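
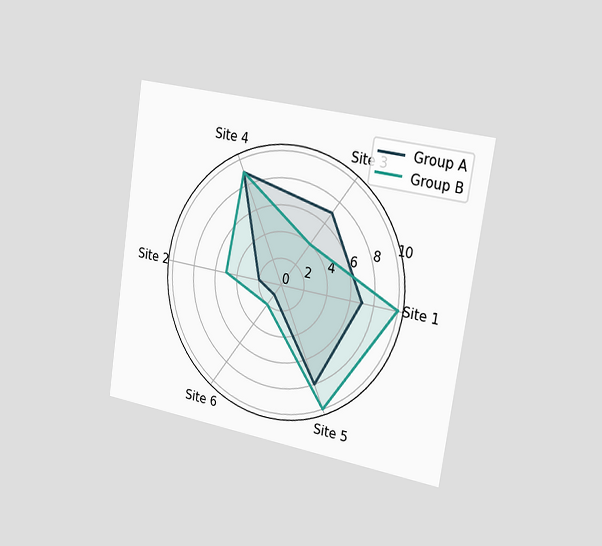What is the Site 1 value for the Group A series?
The chart is tilted about 9° clockwise and viewed slightly from the right. On the Site 1 axis, Group A reaches 7.

7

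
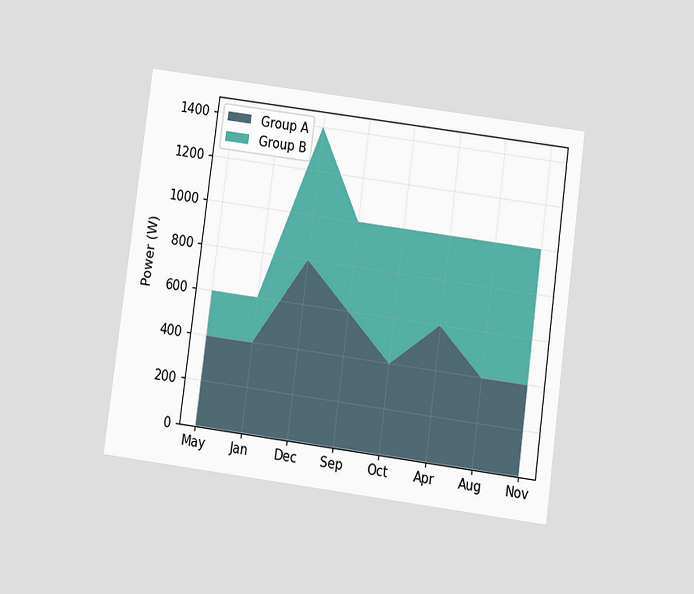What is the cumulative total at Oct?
1000W

The chart is tilted about 8° clockwise and viewed at a slight angle. The stacked total at Oct reaches 1000W.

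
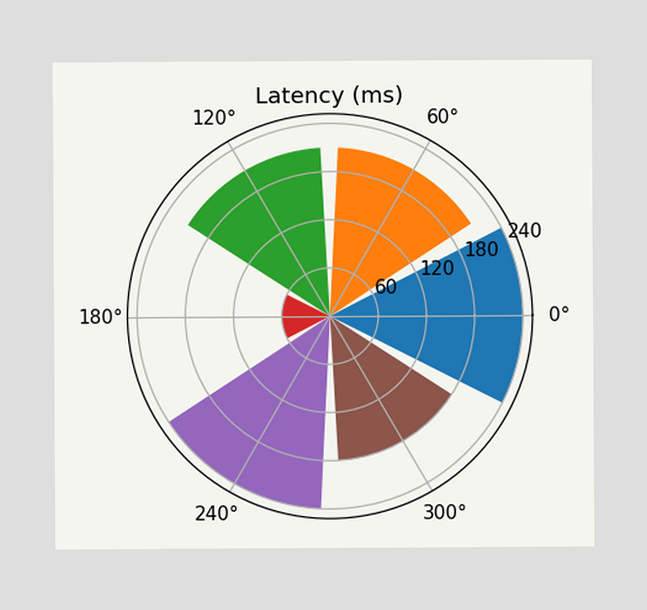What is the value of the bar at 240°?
240ms

The bar at 240° reaches 240ms on the radial axis.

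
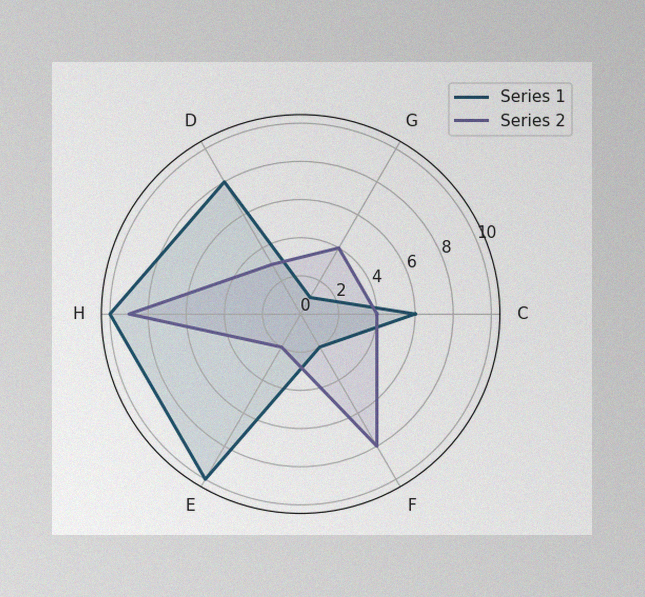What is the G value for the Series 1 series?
1

The image has some photo noise and uneven lighting. On the G axis, Series 1 reaches 1.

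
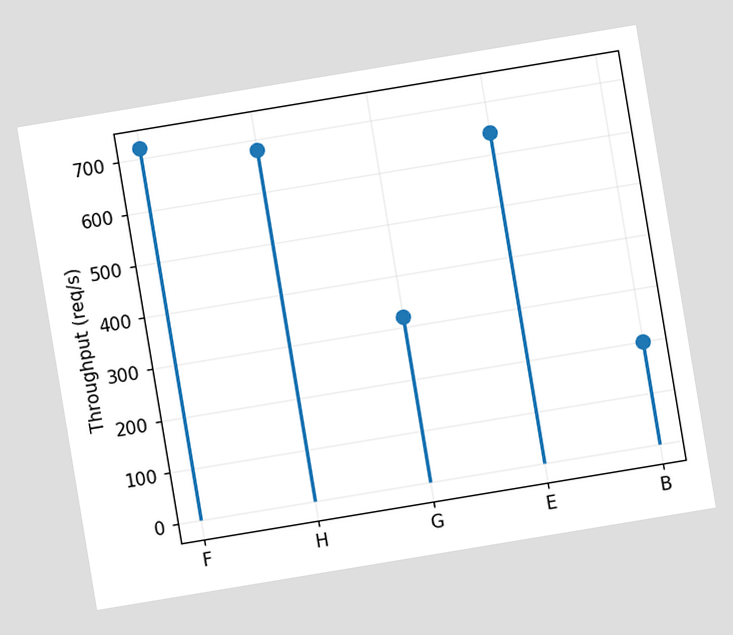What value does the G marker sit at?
320req/s

The chart is tilted about 9° counter-clockwise. The G marker sits at 320req/s.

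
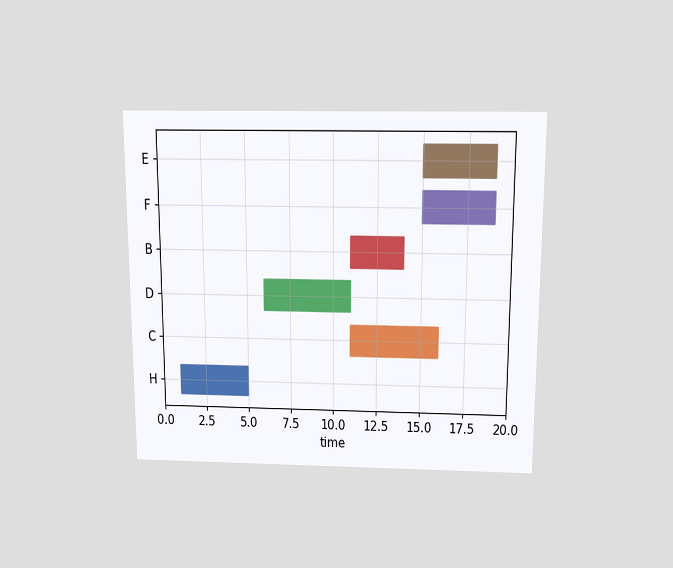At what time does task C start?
The chart is viewed slightly from above. The C bar begins at t=11.

11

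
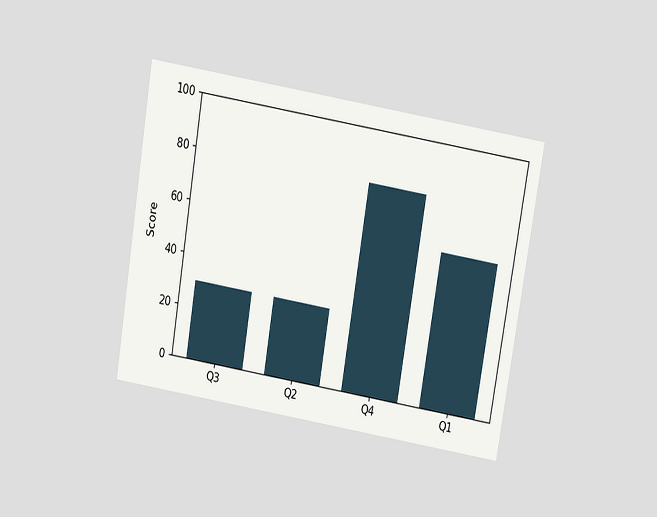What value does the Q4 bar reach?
The chart is tilted about 9° clockwise and viewed slightly from above. Reading along the chart's y-axis, the Q4 bar reaches 80.

80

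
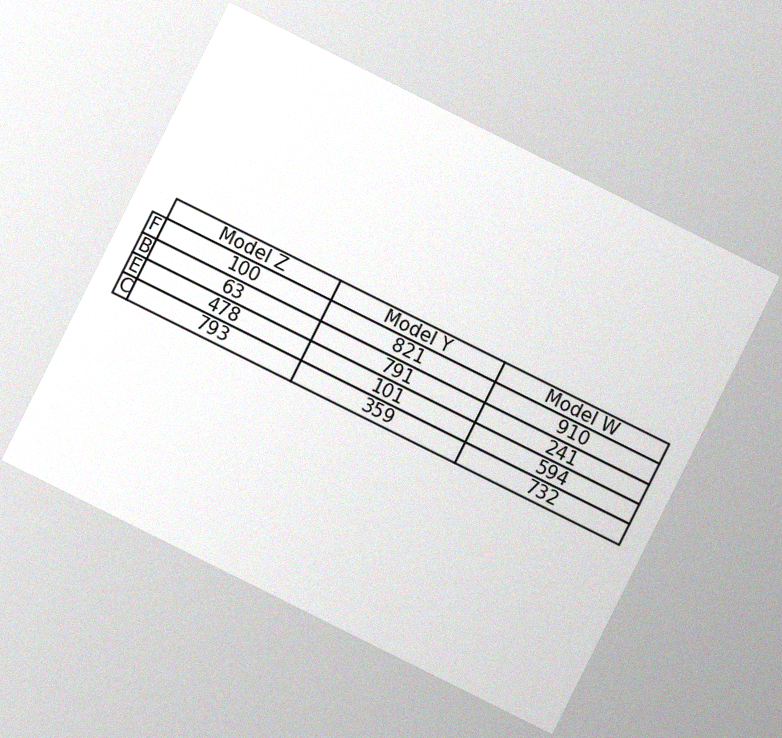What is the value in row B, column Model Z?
63

The chart is tilted about 26° clockwise, with some photo noise. The (B, Model Z) cell reads 63.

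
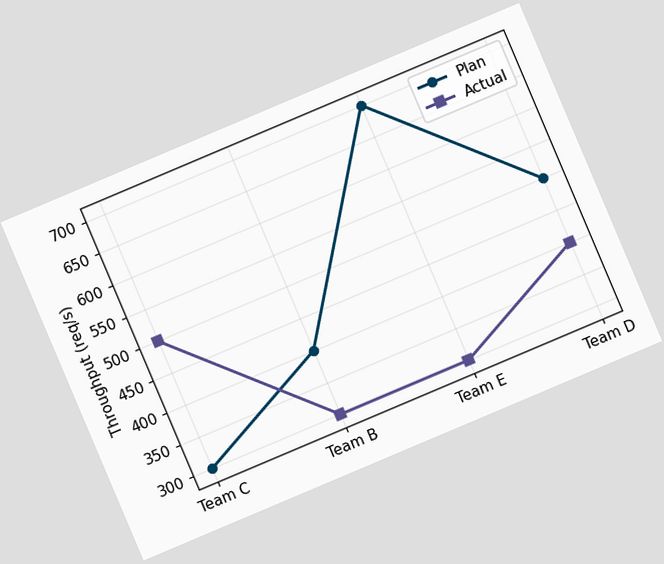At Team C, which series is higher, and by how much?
Actual, by 200req/s

The chart is tilted about 23° counter-clockwise. At Team C, Actual sits above the other line by 200req/s.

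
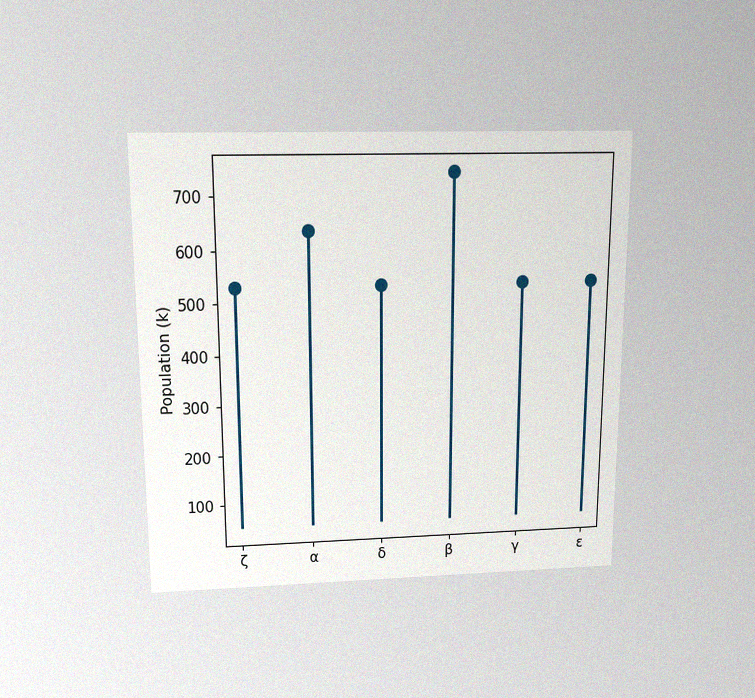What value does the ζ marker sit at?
The chart is viewed slightly from above, with some photo noise. The ζ marker sits at 530k.

530k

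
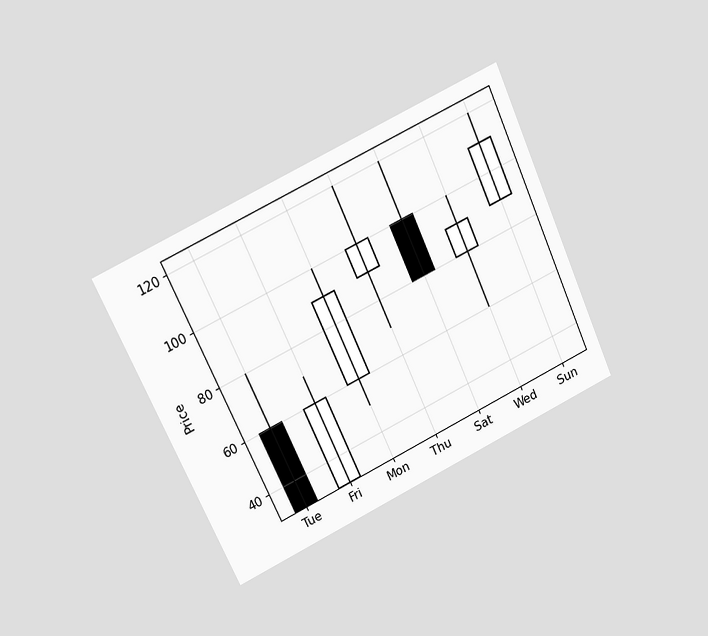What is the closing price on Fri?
60

The chart is tilted about 25° counter-clockwise and viewed at a slight angle. The Fri candle closes at 60.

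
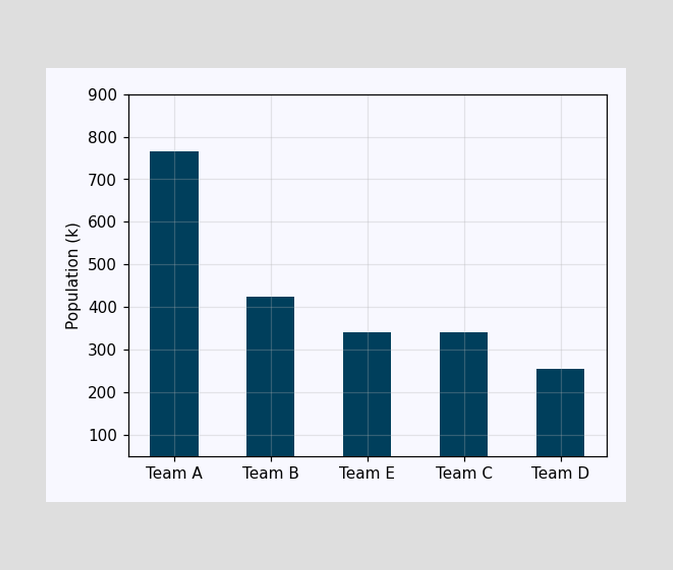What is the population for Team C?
Reading along the chart's y-axis, the Team C bar reaches 340k.

340k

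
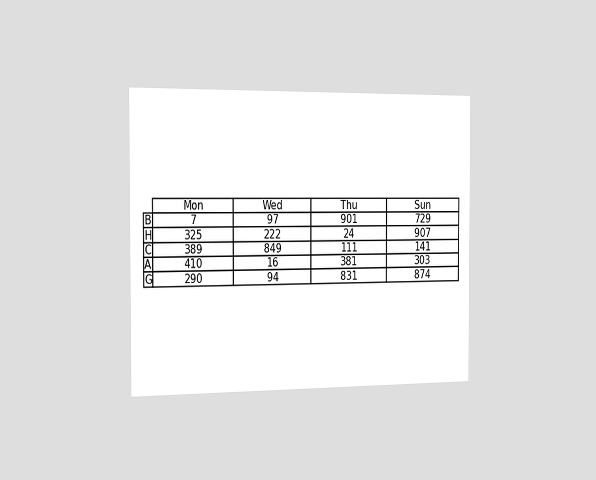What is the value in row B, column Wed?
The chart is viewed slightly from the left. The (B, Wed) cell reads 97.

97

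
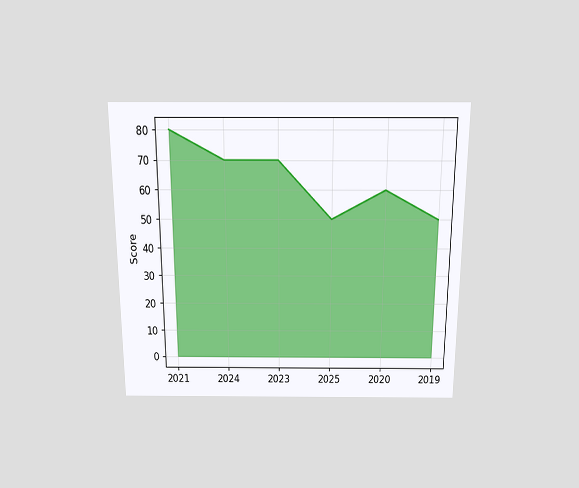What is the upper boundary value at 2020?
The chart is viewed slightly from above. At 2020 the upper boundary is at 60.

60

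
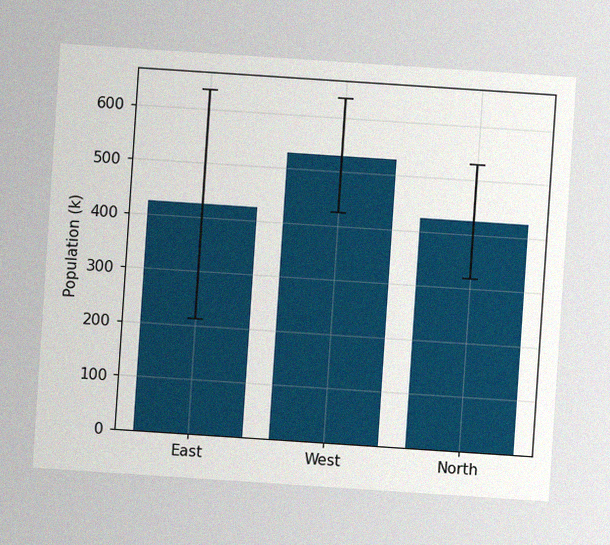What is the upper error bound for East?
The chart is tilted about 4° clockwise, with some photo noise. The East bar's upper whisker reaches 636k.

636k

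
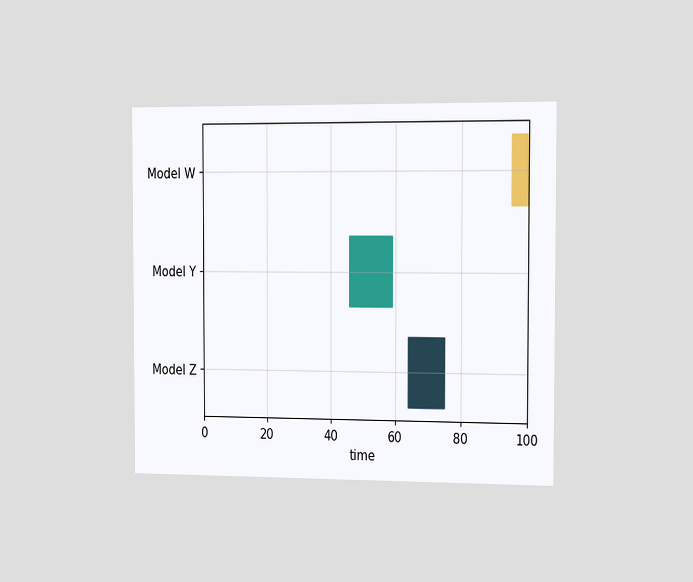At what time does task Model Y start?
The chart is viewed slightly from the right. The Model Y bar begins at t=46.

46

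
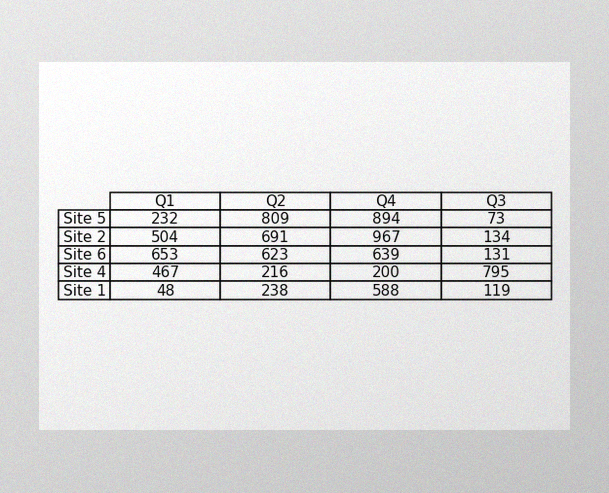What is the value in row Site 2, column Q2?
The image has some photo noise and uneven lighting. The (Site 2, Q2) cell reads 691.

691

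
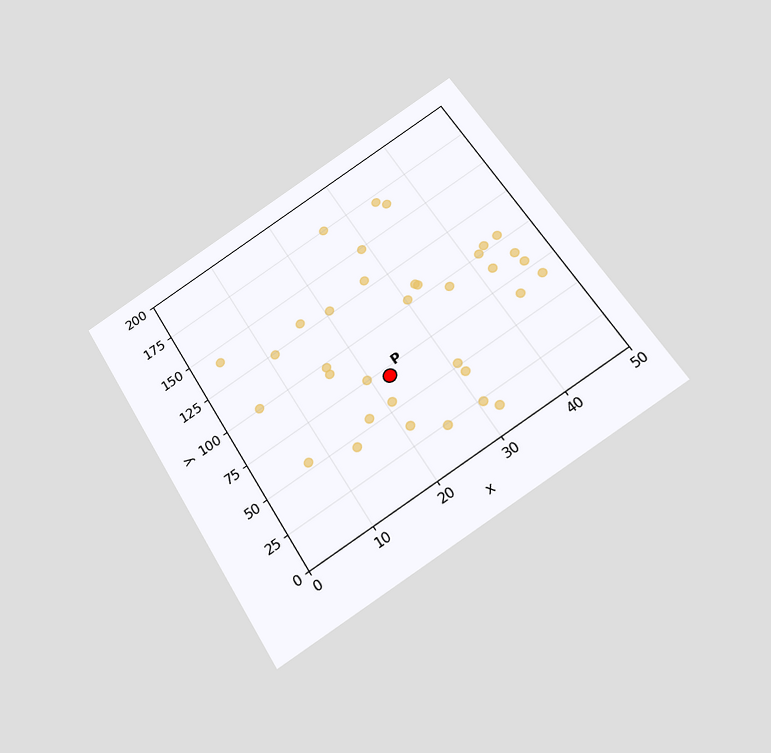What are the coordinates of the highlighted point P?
(22.5, 70)

The chart is tilted about 32° counter-clockwise and viewed slightly from below. Following the gridlines from P to each axis, P sits at (22.5, 70).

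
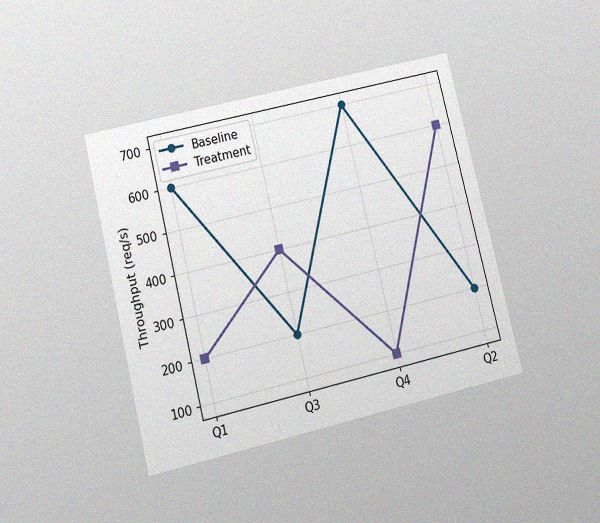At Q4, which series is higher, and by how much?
The chart is tilted about 14° counter-clockwise and viewed slightly from below, with some photo noise. At Q4, Baseline sits above the other line by 600req/s.

Baseline, by 600req/s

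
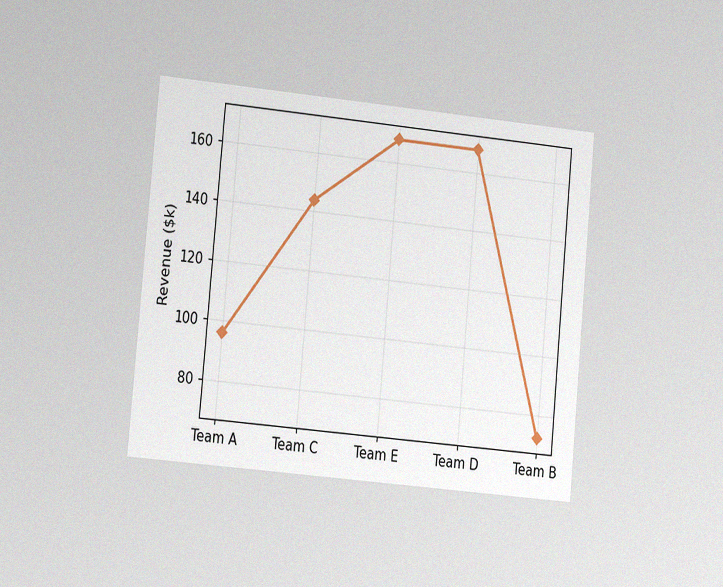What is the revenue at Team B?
The chart is tilted about 5° clockwise and viewed at a slight angle, with some photo noise. At Team B, the line is at $72k.

$72k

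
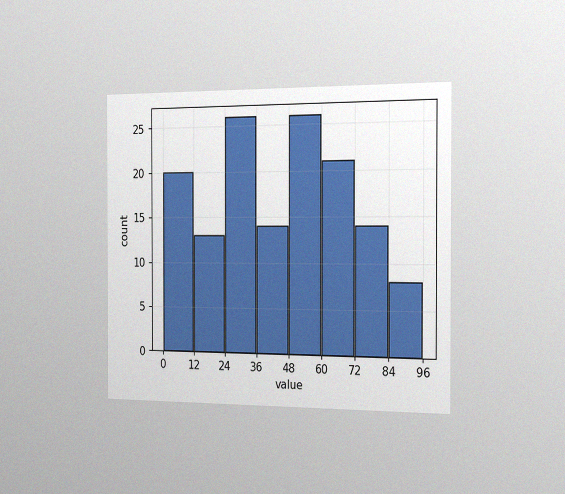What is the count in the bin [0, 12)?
The chart is viewed slightly from the right, with some photo noise. The [0, 12) bin has height 20.

20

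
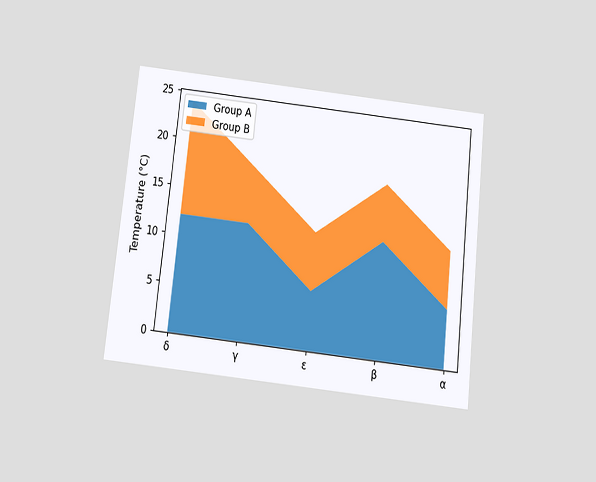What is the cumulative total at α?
The chart is tilted about 6° clockwise and viewed slightly from below. The stacked total at α reaches 12°C.

12°C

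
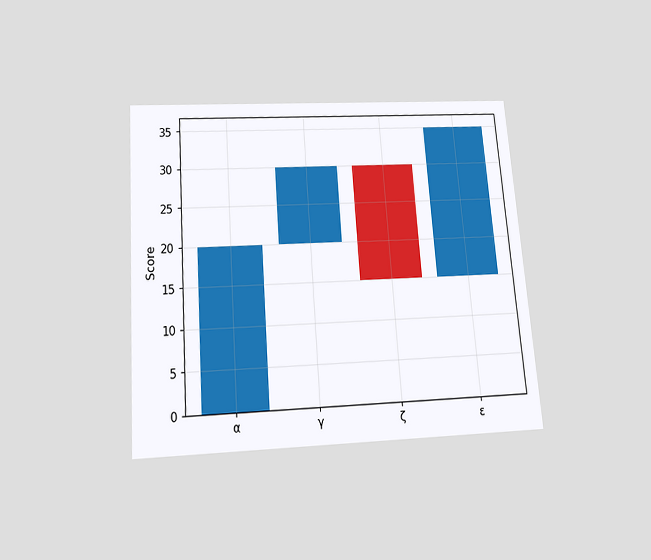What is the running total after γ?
The chart is tilted about 4° counter-clockwise and viewed slightly from below. After γ the running total reaches 30.

30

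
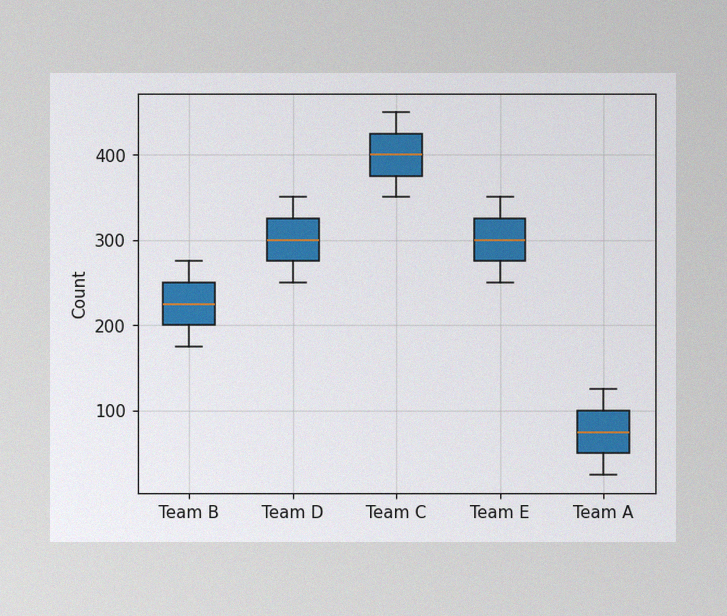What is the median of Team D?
The image has some photo noise and uneven lighting. The median line in the Team D box sits at 300.

300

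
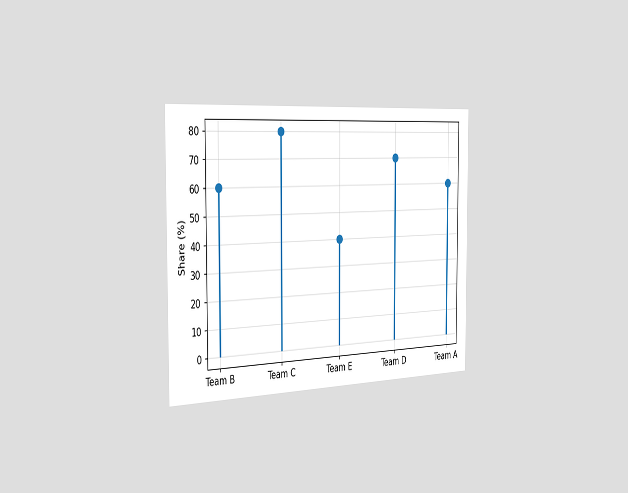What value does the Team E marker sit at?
40%

The chart is viewed slightly from the left. The Team E marker sits at 40%.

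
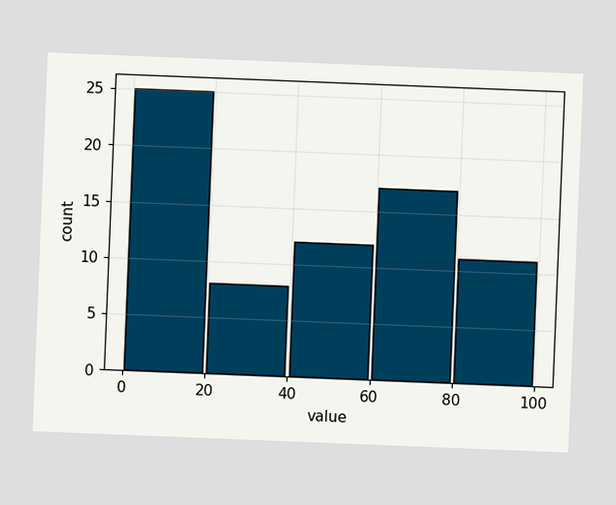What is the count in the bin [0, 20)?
The chart is tilted about 2° clockwise. The [0, 20) bin has height 25.

25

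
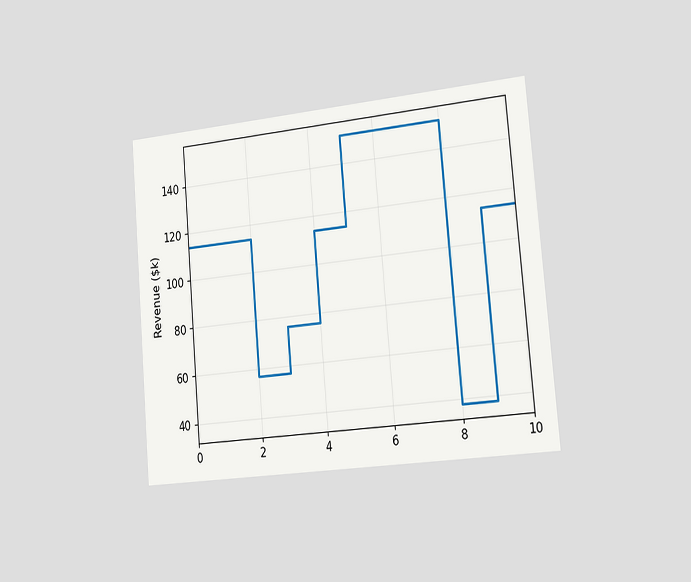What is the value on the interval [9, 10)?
$114k

The chart is tilted about 5° counter-clockwise and viewed slightly from the right. On [9, 10) the step sits at $114k.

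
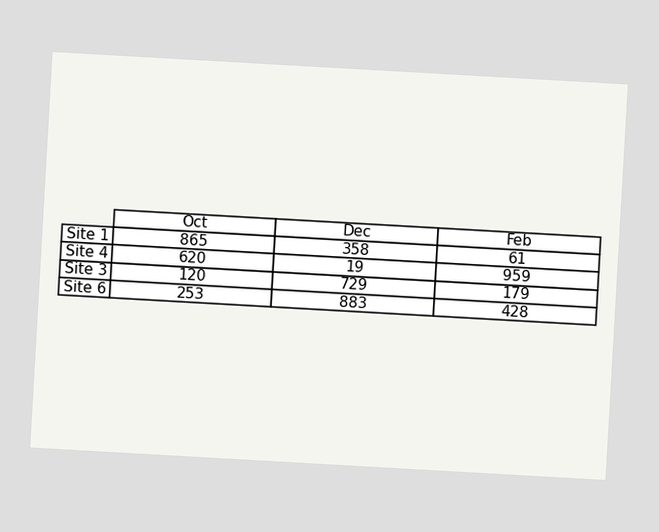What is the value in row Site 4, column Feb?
959

The chart is tilted about 3° clockwise. The (Site 4, Feb) cell reads 959.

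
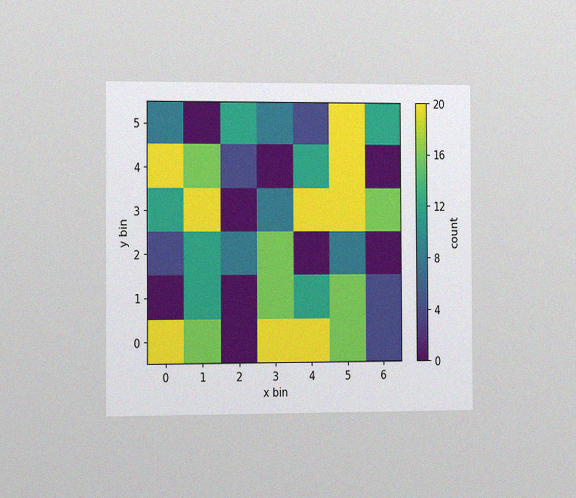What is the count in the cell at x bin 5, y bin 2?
The chart is viewed slightly from the left, with some photo noise. Matching the cell (5, 2) against the colorbar gives 8.

8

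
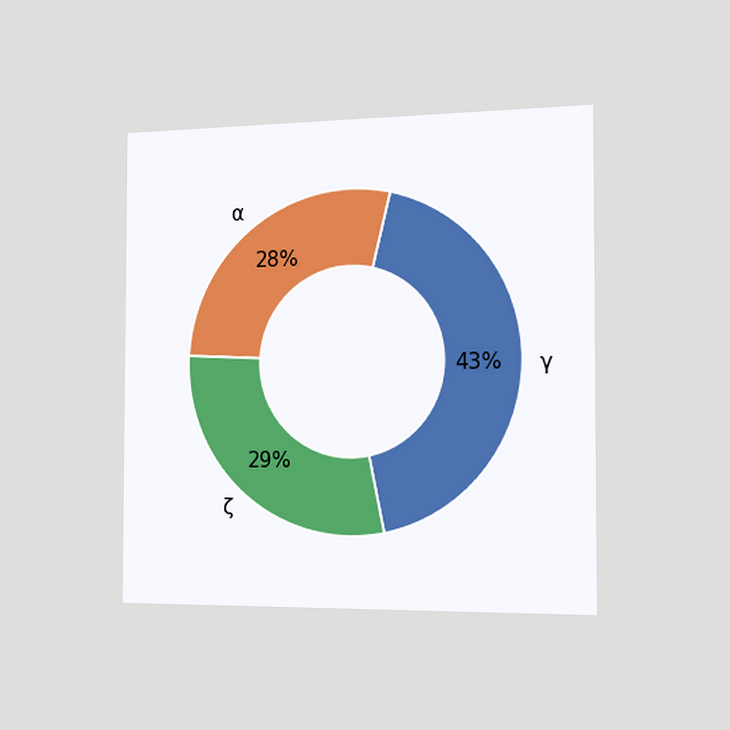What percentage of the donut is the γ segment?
The chart is viewed slightly from the right. The γ segment takes up 43% of the ring.

43%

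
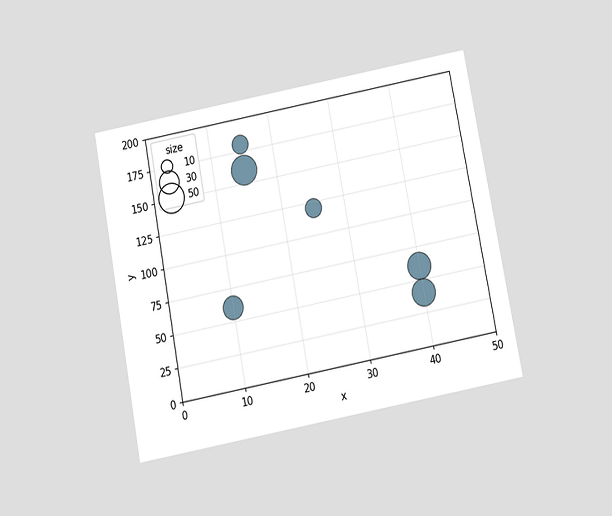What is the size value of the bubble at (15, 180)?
The chart is tilted about 11° counter-clockwise and viewed slightly from below. Matching the bubble at (15, 180) against the size legend gives 20.

20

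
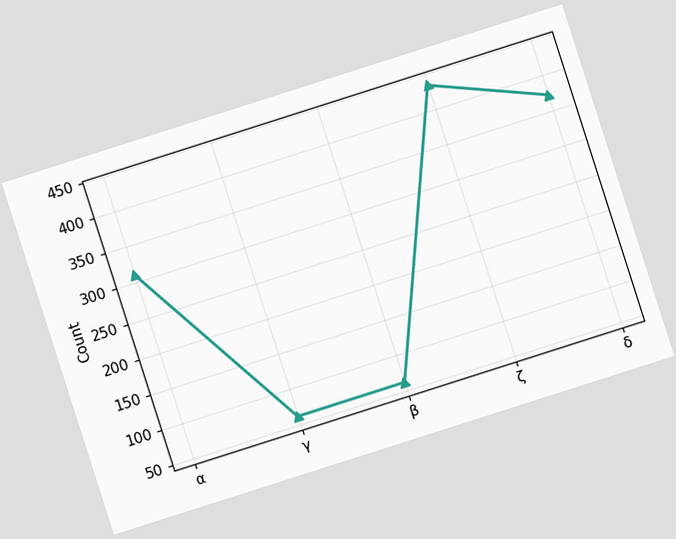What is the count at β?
The chart is tilted about 18° counter-clockwise. At β, the line is at 62.

62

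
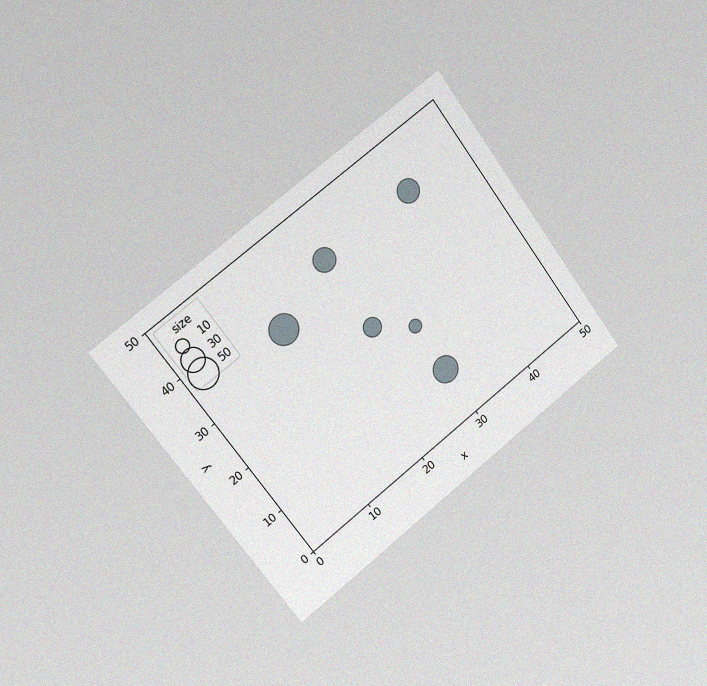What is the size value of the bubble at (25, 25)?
The chart is tilted about 37° counter-clockwise and viewed slightly from the left, with some photo noise. Matching the bubble at (25, 25) against the size legend gives 20.

20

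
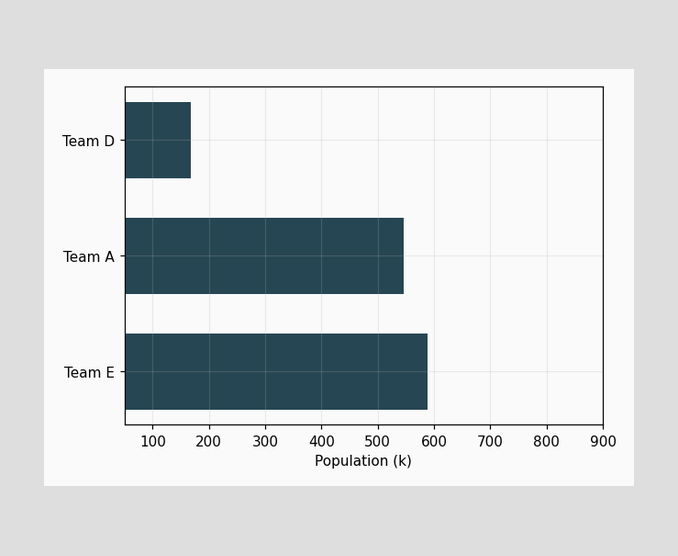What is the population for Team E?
588k

Reading along the chart's x-axis, the Team E bar reaches 588k.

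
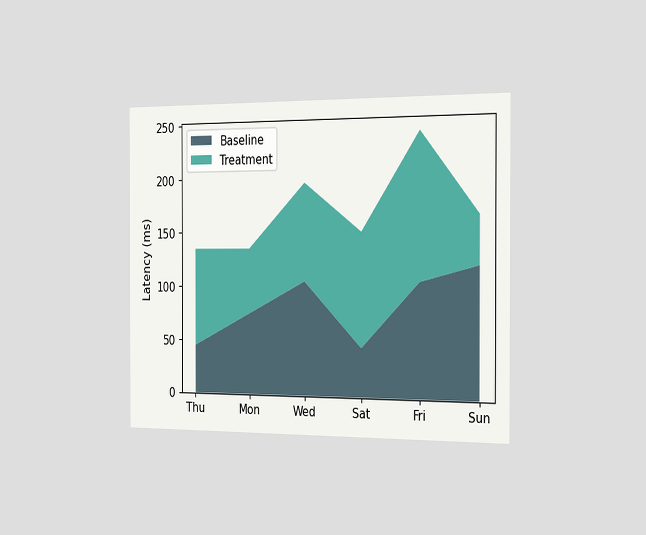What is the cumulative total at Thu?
The chart is viewed slightly from the right. The stacked total at Thu reaches 135ms.

135ms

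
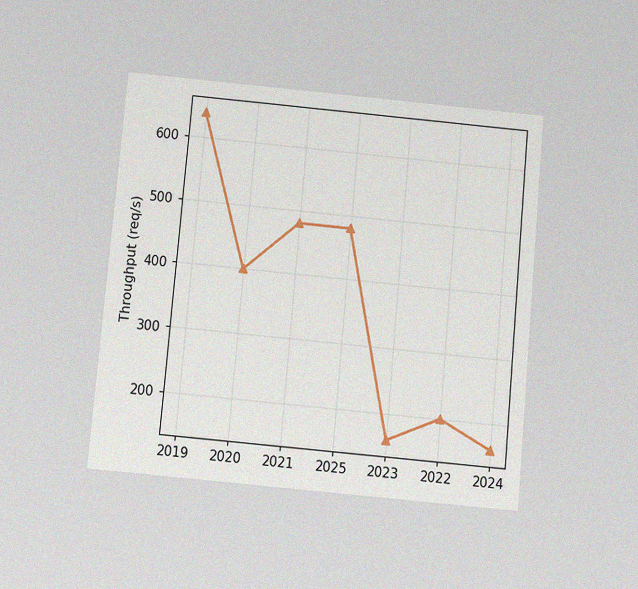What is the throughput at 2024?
The chart is tilted about 5° clockwise and viewed slightly from below, with some photo noise. At 2024, the line is at 160req/s.

160req/s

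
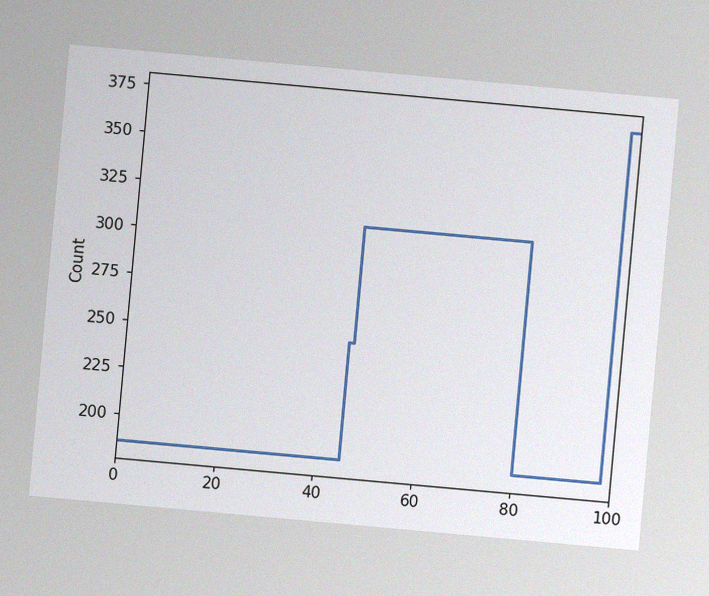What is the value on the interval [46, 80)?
310

The chart is tilted about 5° clockwise, with some photo noise. On [46, 80) the step sits at 310.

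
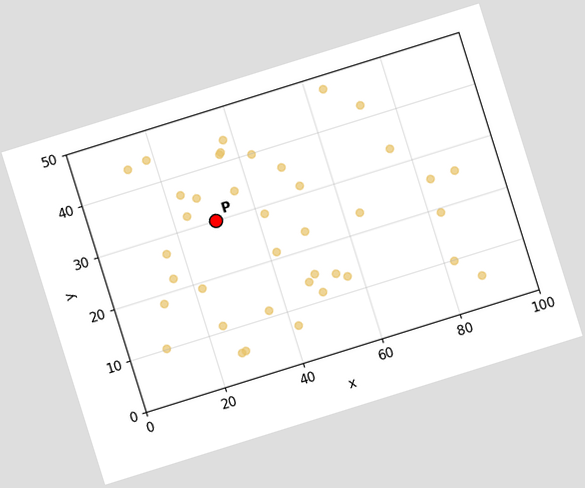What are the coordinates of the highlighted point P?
The chart is tilted about 17° counter-clockwise. Following the gridlines from P to each axis, P sits at (30, 30).

(30, 30)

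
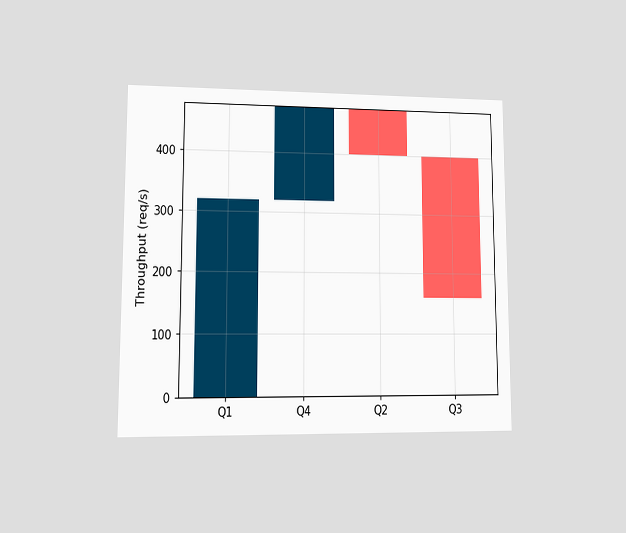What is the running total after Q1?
320req/s

The chart is viewed at a slight angle. After Q1 the running total reaches 320req/s.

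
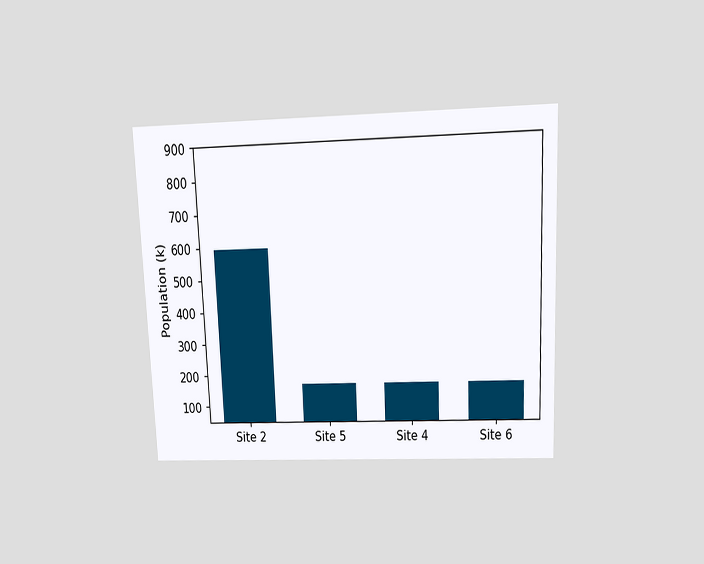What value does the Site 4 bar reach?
The chart is tilted about 2° counter-clockwise and viewed slightly from above. Reading along the chart's y-axis, the Site 4 bar reaches 170k.

170k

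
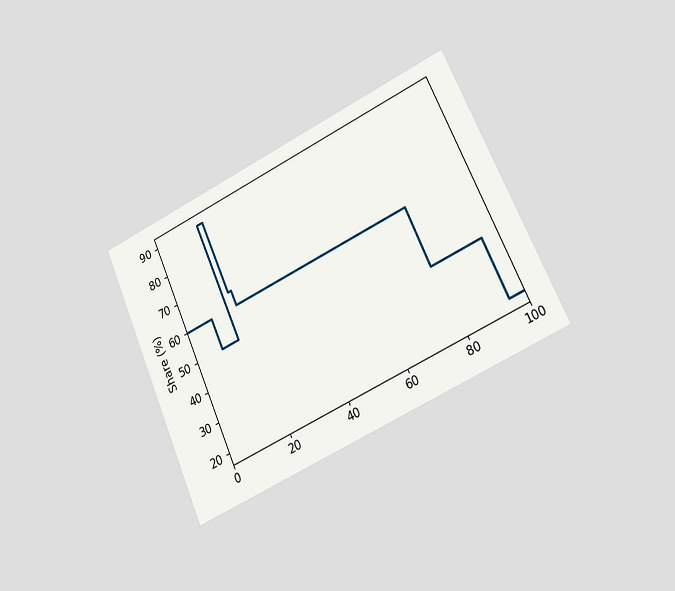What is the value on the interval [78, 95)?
40%

The chart is tilted about 25° counter-clockwise and viewed slightly from the right. On [78, 95) the step sits at 40%.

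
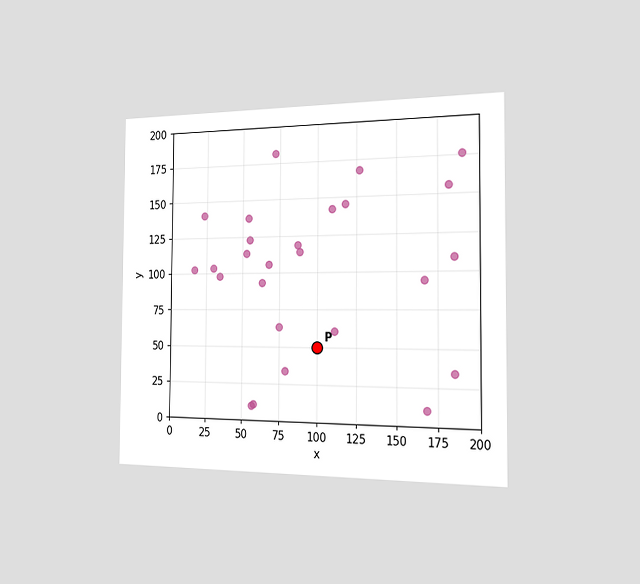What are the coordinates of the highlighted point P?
The chart is viewed slightly from the right. Following the gridlines from P to each axis, P sits at (100, 50).

(100, 50)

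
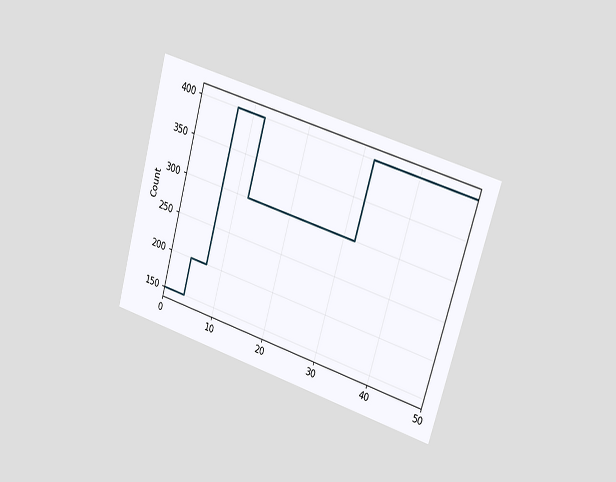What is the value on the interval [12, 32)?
The chart is tilted about 16° clockwise and viewed slightly from the right. On [12, 32) the step sits at 300.

300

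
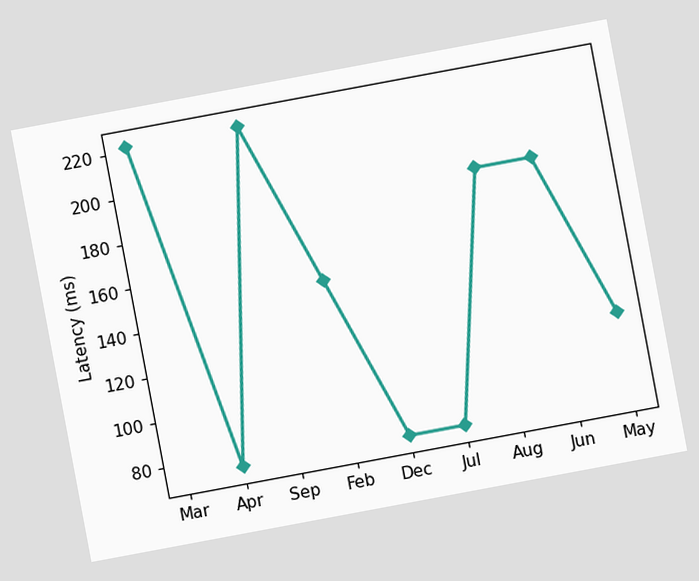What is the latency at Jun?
185ms

The chart is tilted about 11° counter-clockwise. At Jun, the line is at 185ms.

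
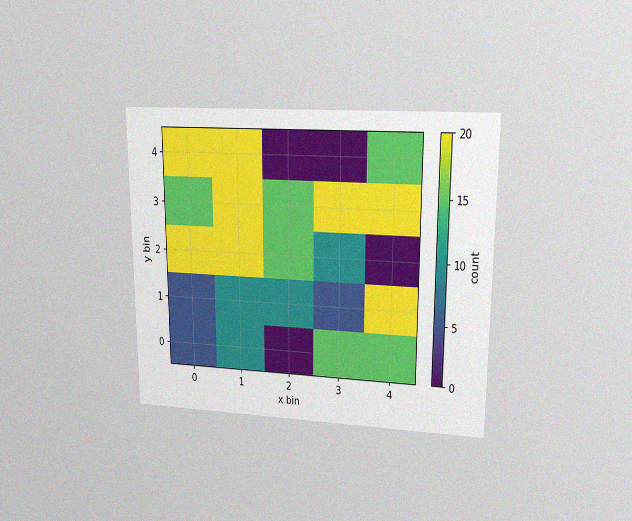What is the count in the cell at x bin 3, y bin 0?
15

The chart is viewed at a slight angle, with some photo noise. Matching the cell (3, 0) against the colorbar gives 15.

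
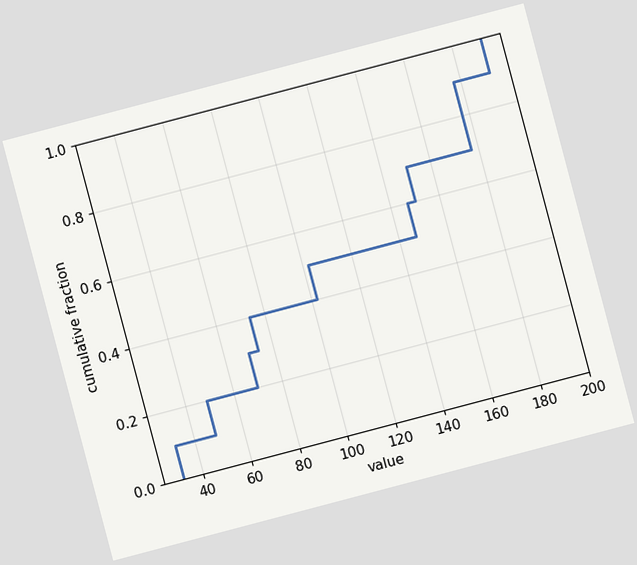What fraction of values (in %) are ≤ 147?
The chart is tilted about 15° counter-clockwise. At x=147 the ECDF step is at 60%.

60%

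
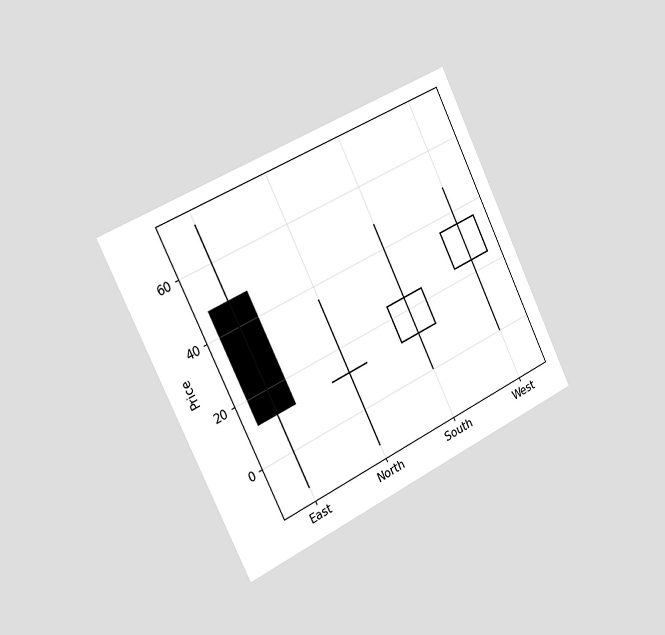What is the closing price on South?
The chart is tilted about 26° counter-clockwise and viewed slightly from the left. The South candle closes at 24.

24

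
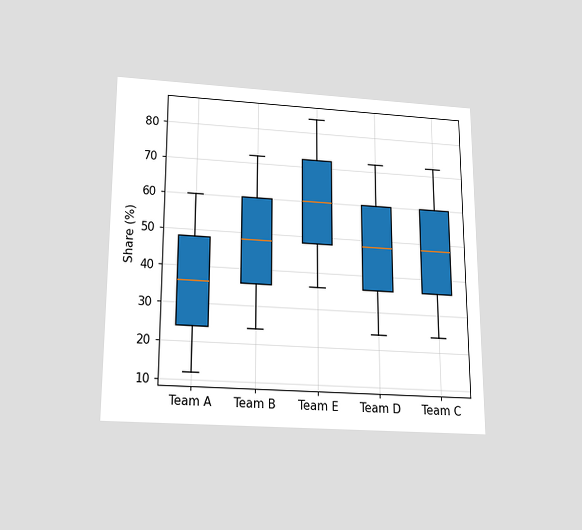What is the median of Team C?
The chart is viewed slightly from below. The median line in the Team C box sits at 48%.

48%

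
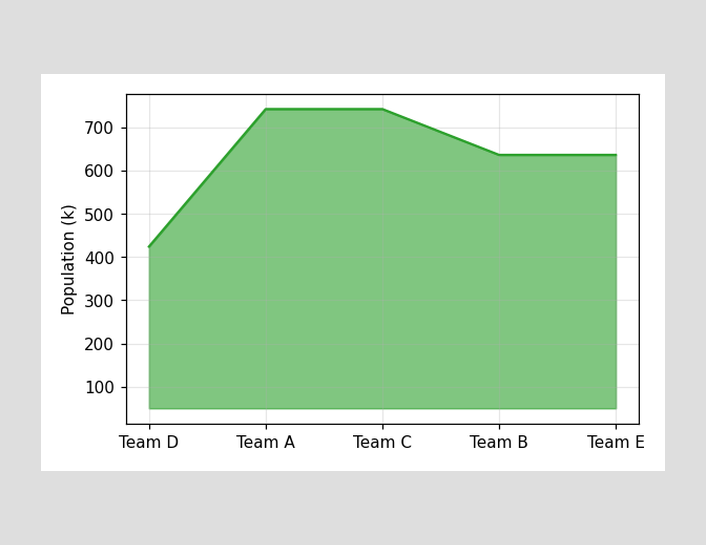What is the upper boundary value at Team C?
At Team C the upper boundary is at 742k.

742k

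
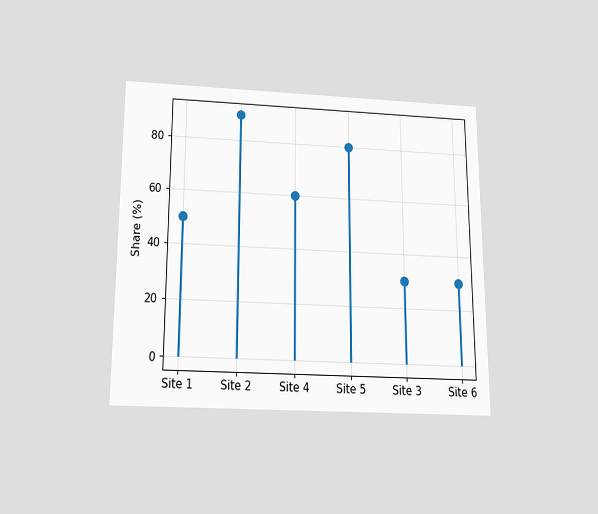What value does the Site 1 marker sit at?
50%

The chart is viewed slightly from below. The Site 1 marker sits at 50%.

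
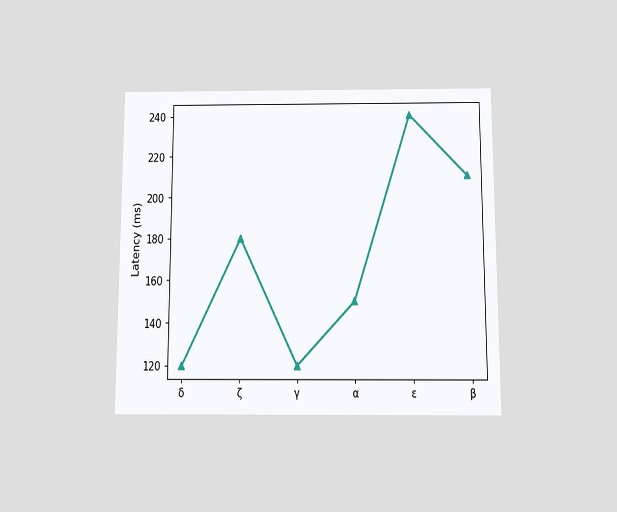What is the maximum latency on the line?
240ms

The chart is viewed slightly from below. The highest point is at ε, and reading across to the y-axis gives 240ms.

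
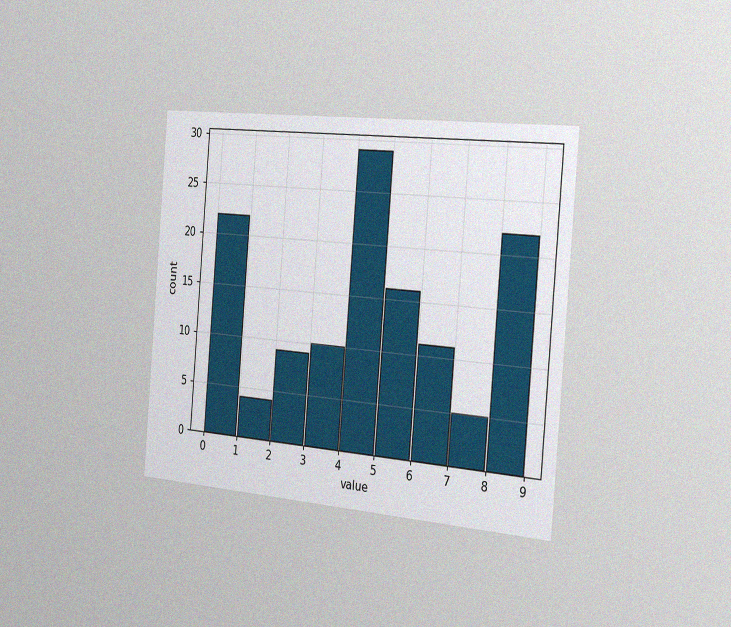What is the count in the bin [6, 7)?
The chart is tilted about 5° clockwise and viewed slightly from the right, with some photo noise. The [6, 7) bin has height 11.

11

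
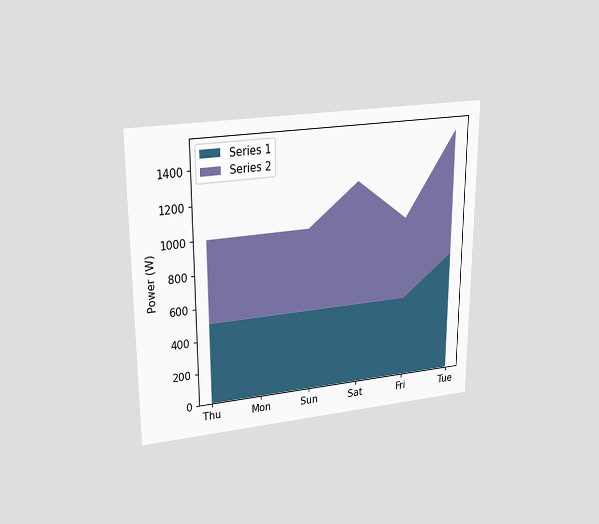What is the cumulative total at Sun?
1000W

The chart is viewed slightly from above. The stacked total at Sun reaches 1000W.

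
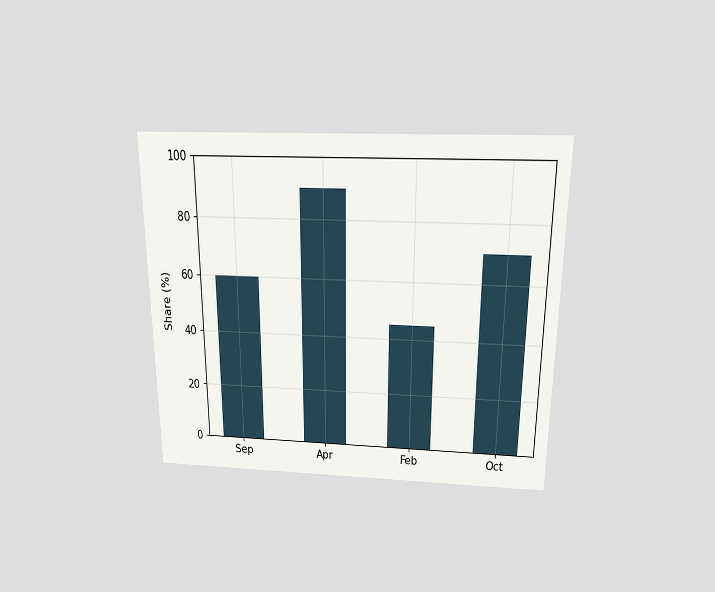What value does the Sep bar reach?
The chart is viewed slightly from above. Reading along the chart's y-axis, the Sep bar reaches 60%.

60%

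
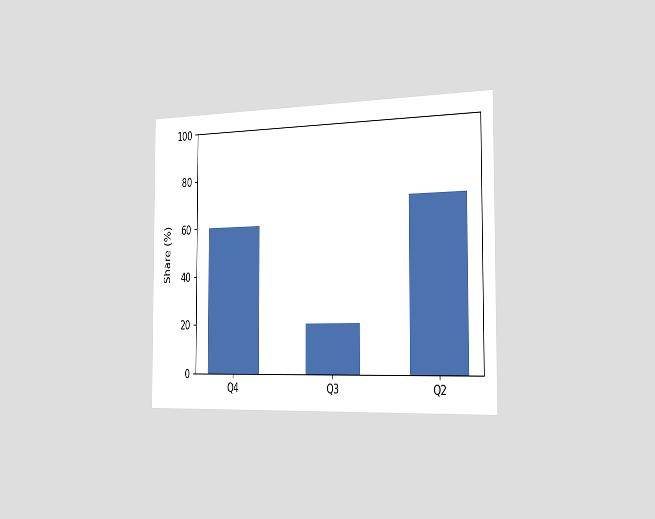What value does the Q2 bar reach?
70%

The chart is viewed slightly from the right. Reading along the chart's y-axis, the Q2 bar reaches 70%.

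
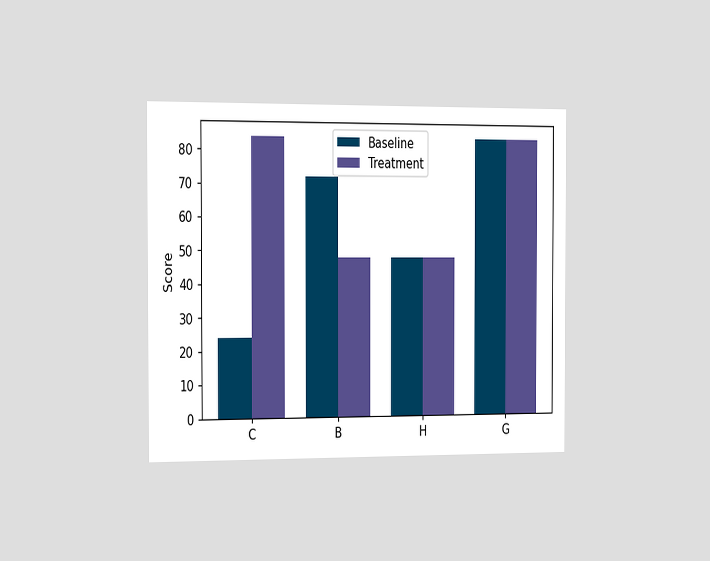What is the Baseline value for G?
84

The chart is viewed slightly from the left. The Baseline bar at G reaches 84 on the y-axis.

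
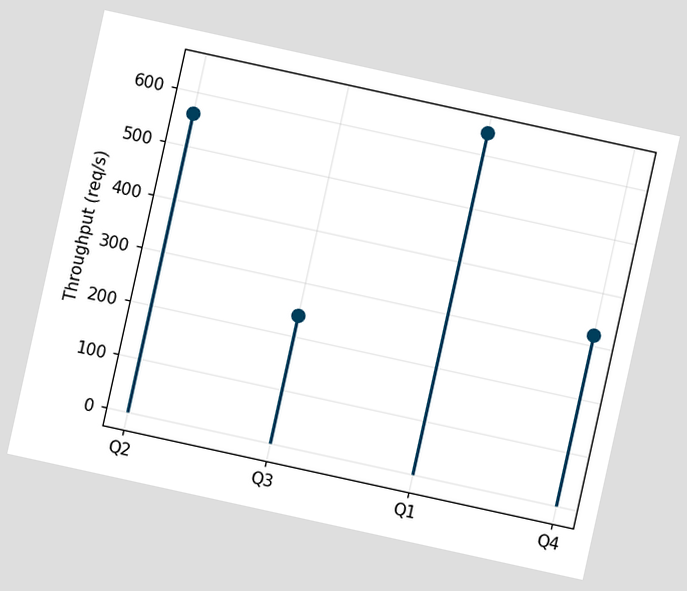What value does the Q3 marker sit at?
The chart is tilted about 12° clockwise. The Q3 marker sits at 240req/s.

240req/s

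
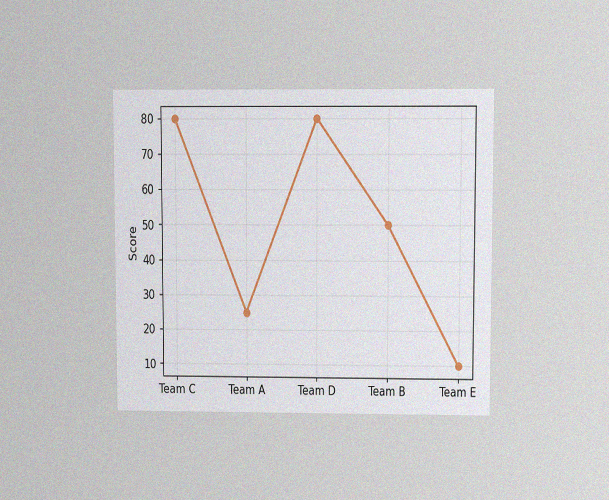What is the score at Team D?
The chart is viewed at a slight angle, with some photo noise. At Team D, the line is at 80.

80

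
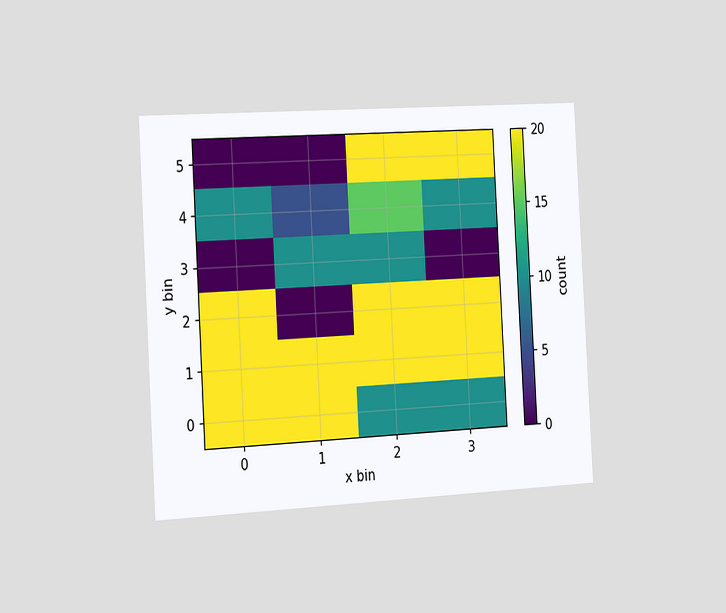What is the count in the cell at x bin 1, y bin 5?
0

The chart is tilted about 3° counter-clockwise and viewed slightly from the left. Matching the cell (1, 5) against the colorbar gives 0.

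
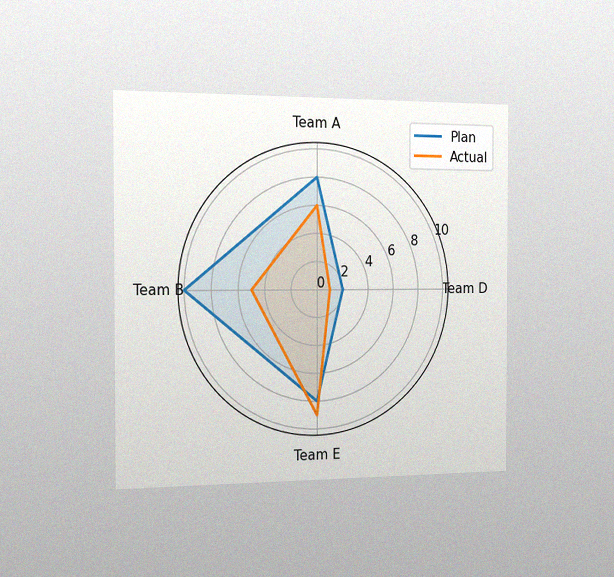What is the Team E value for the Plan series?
8

The chart is viewed slightly from the left, with some photo noise. On the Team E axis, Plan reaches 8.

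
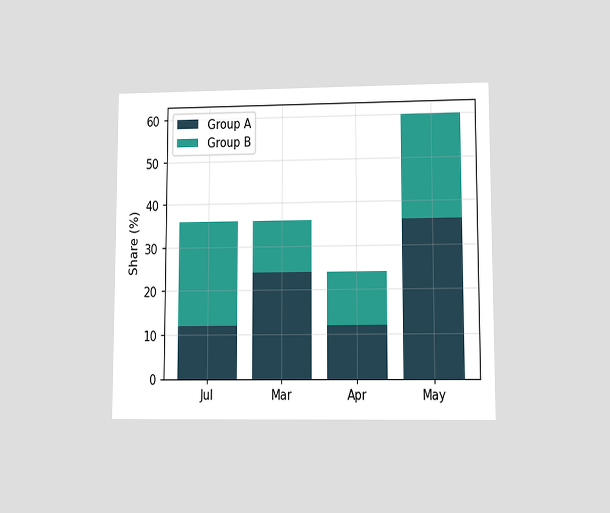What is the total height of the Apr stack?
The chart is viewed at a slight angle. The Apr stack's top reaches 24% on the y-axis.

24%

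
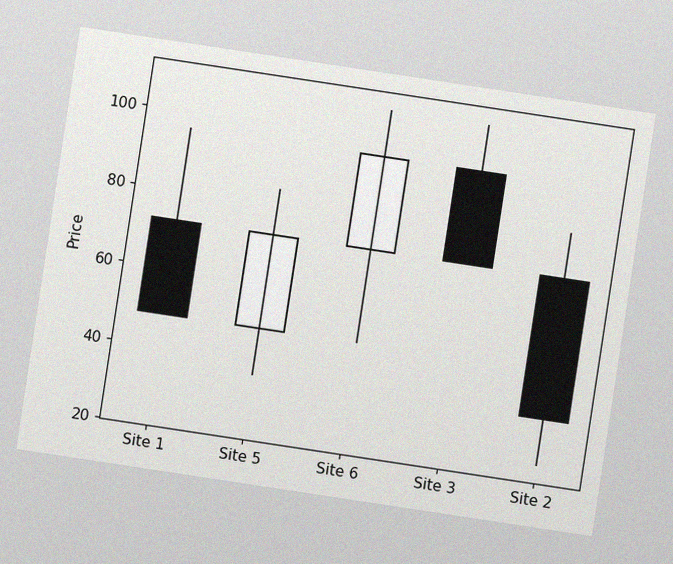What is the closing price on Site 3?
The chart is tilted about 9° clockwise, with some photo noise. The Site 3 candle closes at 72.

72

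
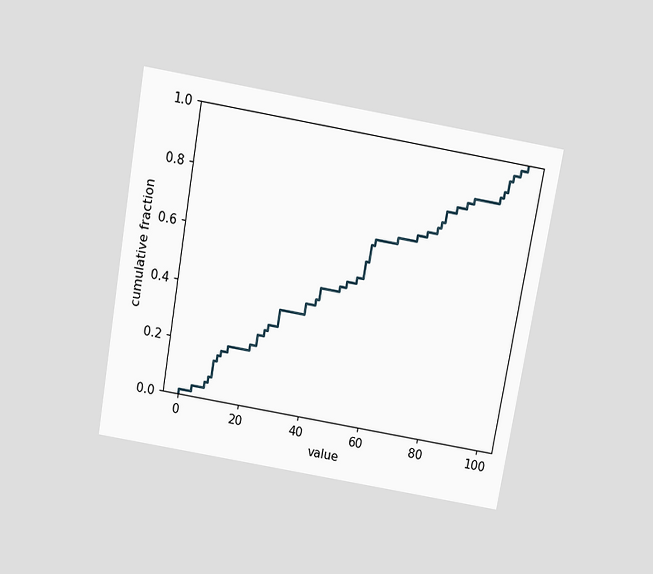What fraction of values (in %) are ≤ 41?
The chart is tilted about 10° clockwise and viewed slightly from above. At x=41 the ECDF step is at 46%.

46%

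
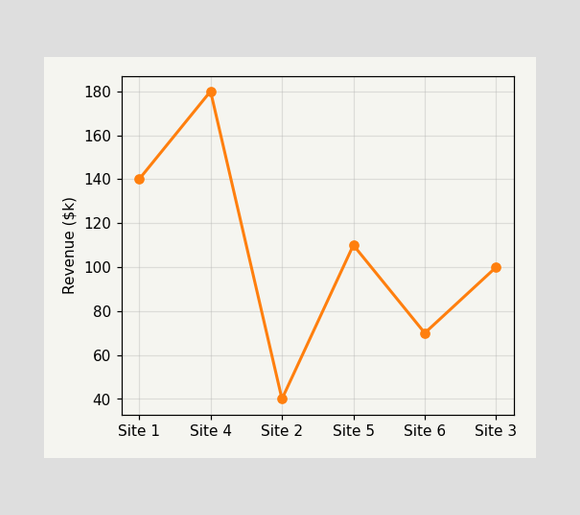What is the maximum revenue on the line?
The highest point is at Site 4, and reading across to the y-axis gives $180k.

$180k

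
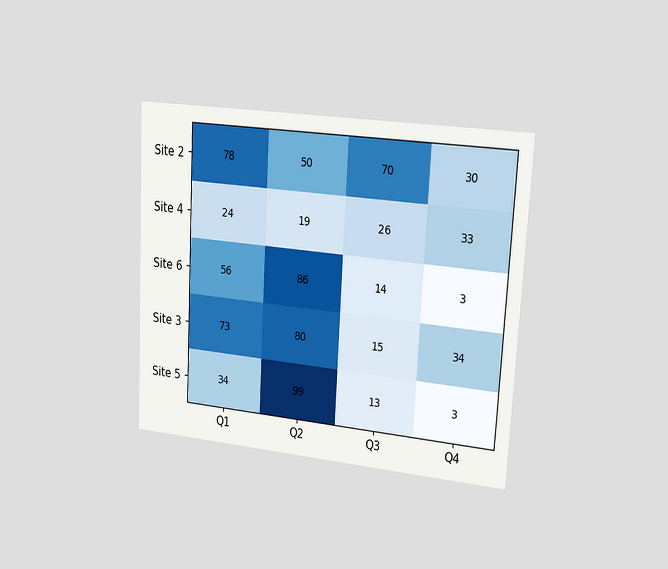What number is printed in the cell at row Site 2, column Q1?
78

The chart is tilted about 3° clockwise and viewed slightly from the right. The (Site 2, Q1) cell reads 78.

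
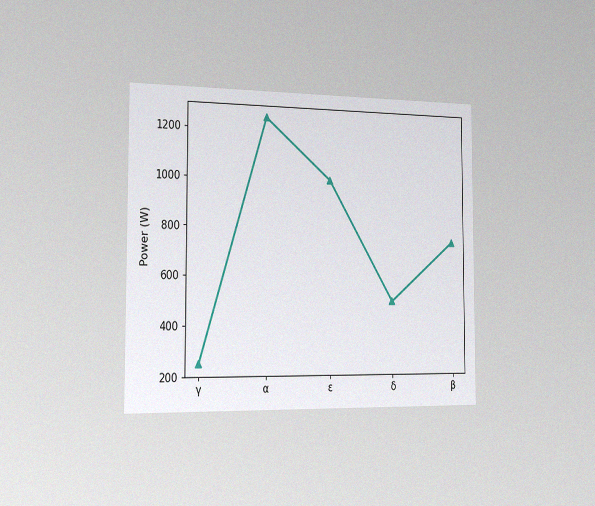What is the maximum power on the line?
The chart is viewed slightly from the left, with some photo noise. The highest point is at α, and reading across to the y-axis gives 1250W.

1250W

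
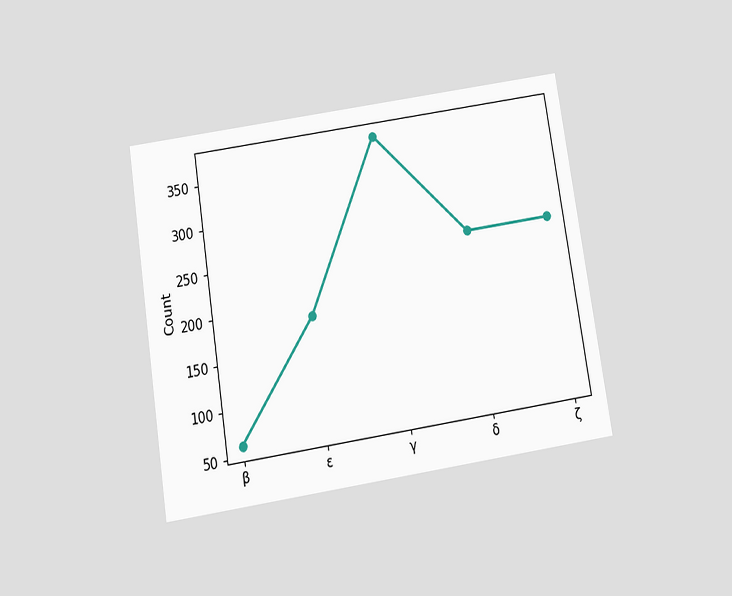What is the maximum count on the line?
372

The chart is tilted about 9° counter-clockwise and viewed slightly from below. The highest point is at γ, and reading across to the y-axis gives 372.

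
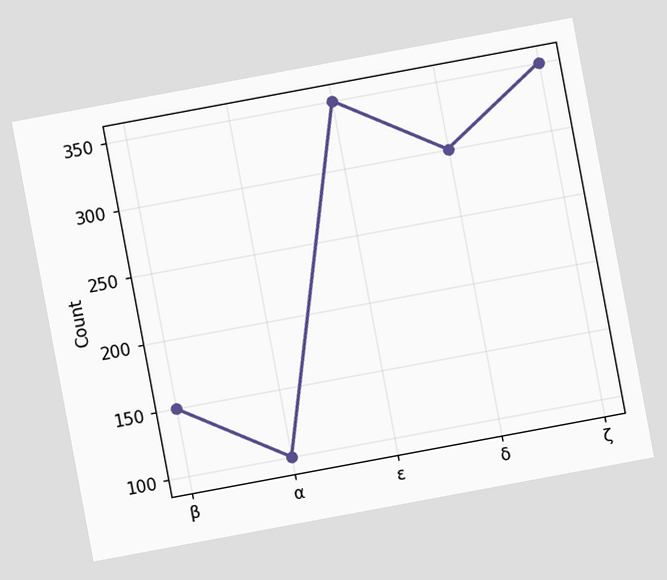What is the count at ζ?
The chart is tilted about 11° counter-clockwise. At ζ, the line is at 350.

350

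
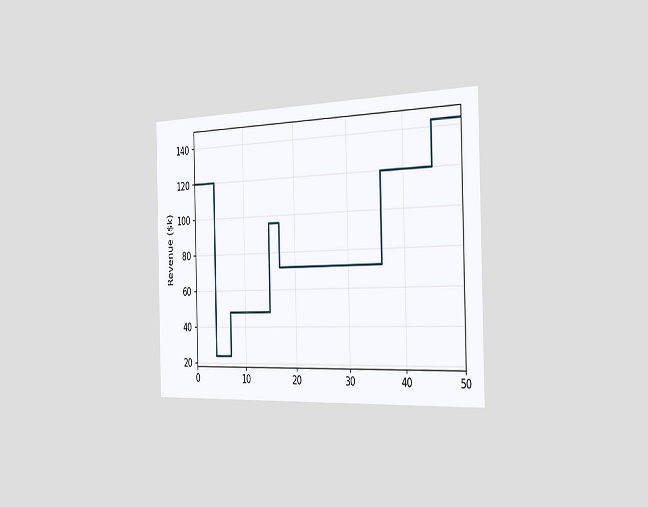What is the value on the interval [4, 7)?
The chart is viewed slightly from the right. On [4, 7) the step sits at $24k.

$24k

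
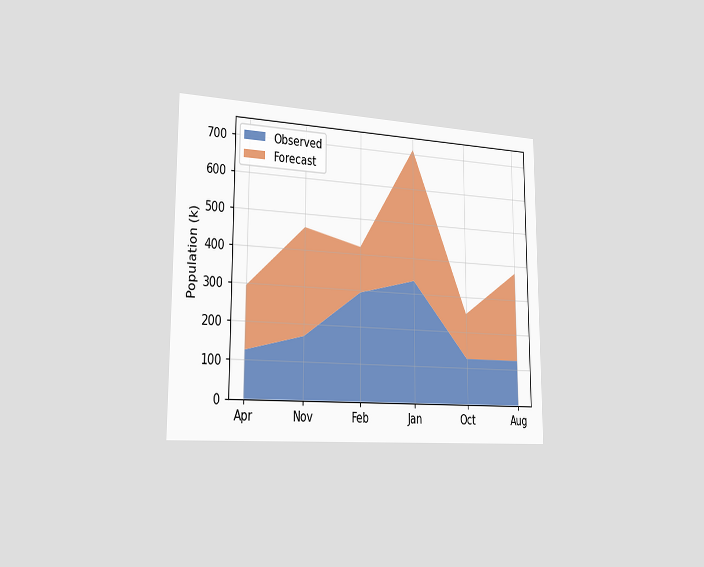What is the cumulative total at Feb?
420k

The chart is viewed slightly from the left. The stacked total at Feb reaches 420k.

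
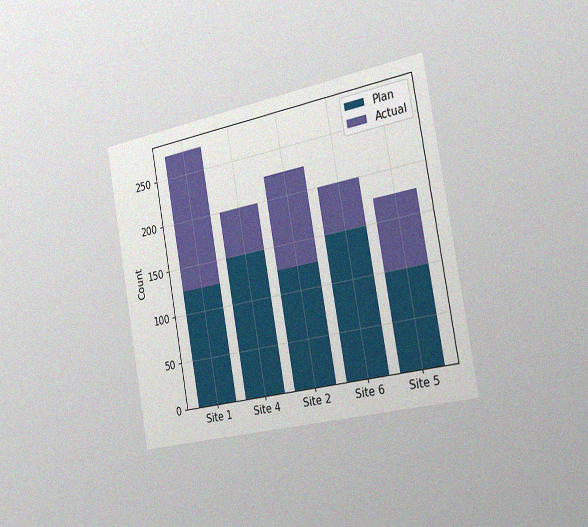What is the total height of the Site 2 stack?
225

The chart is tilted about 10° counter-clockwise and viewed slightly from the right, with some photo noise. The Site 2 stack's top reaches 225 on the y-axis.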